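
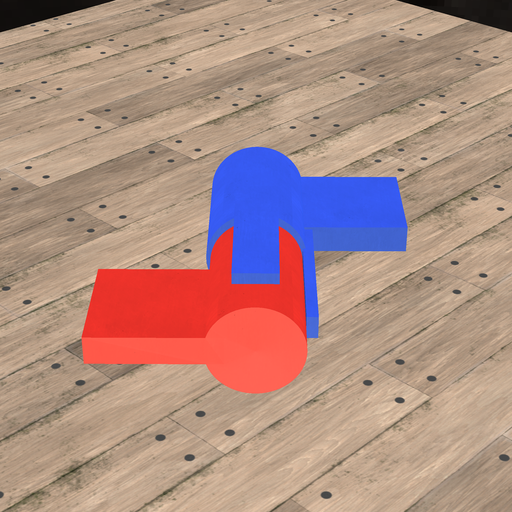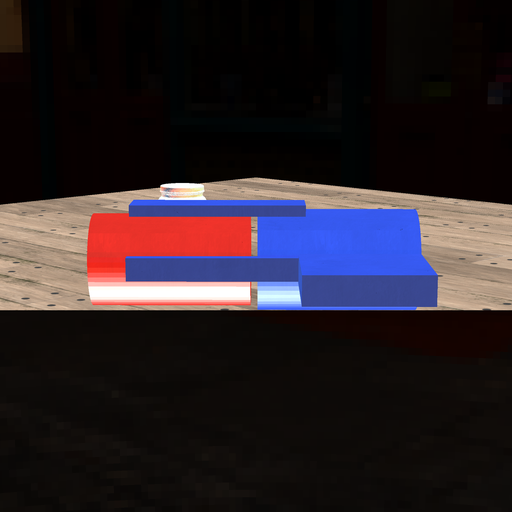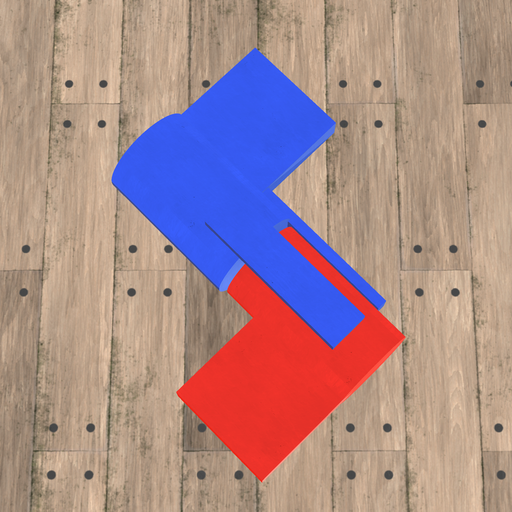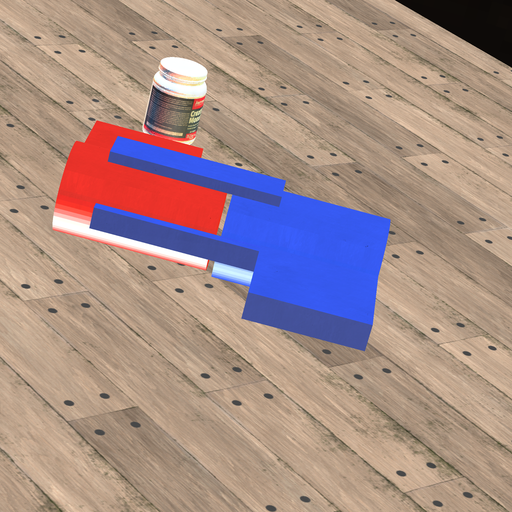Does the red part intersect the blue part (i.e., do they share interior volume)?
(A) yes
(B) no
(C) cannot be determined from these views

(B) no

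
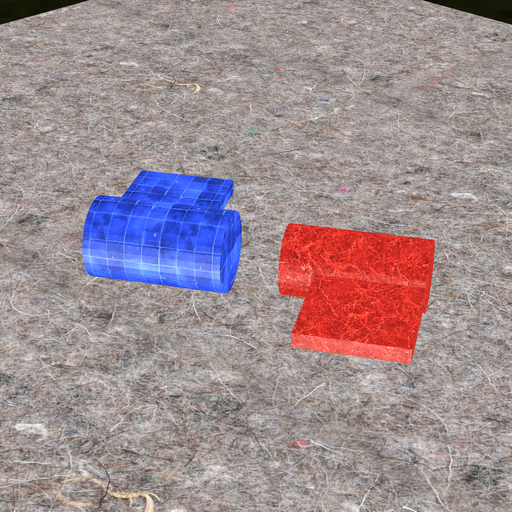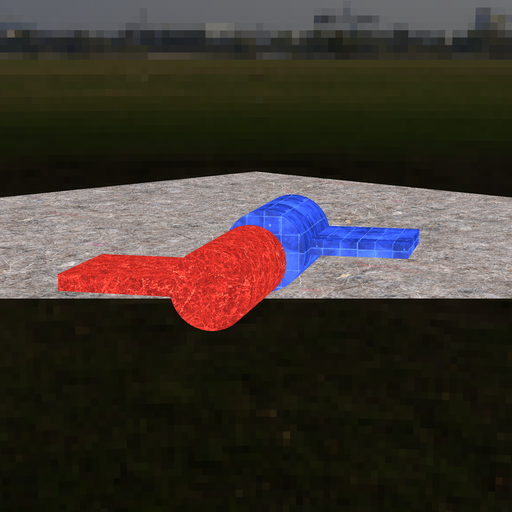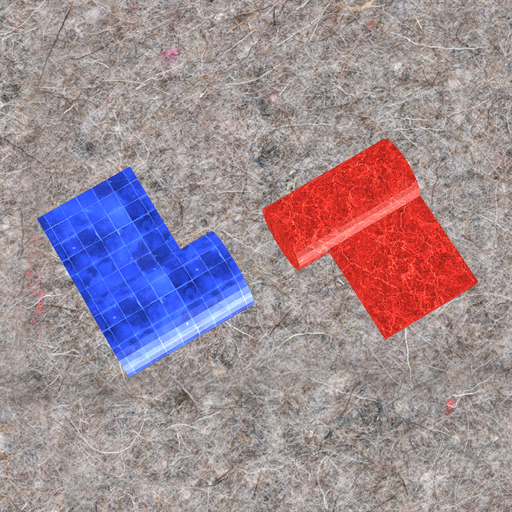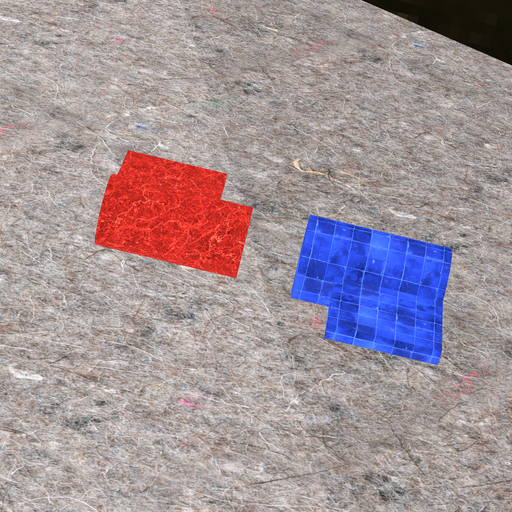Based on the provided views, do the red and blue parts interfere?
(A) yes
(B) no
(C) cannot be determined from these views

(B) no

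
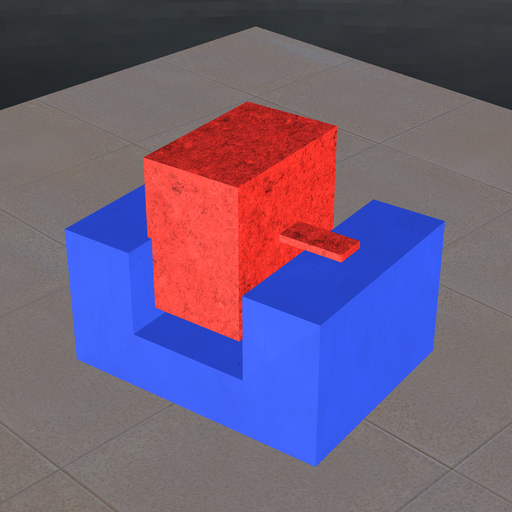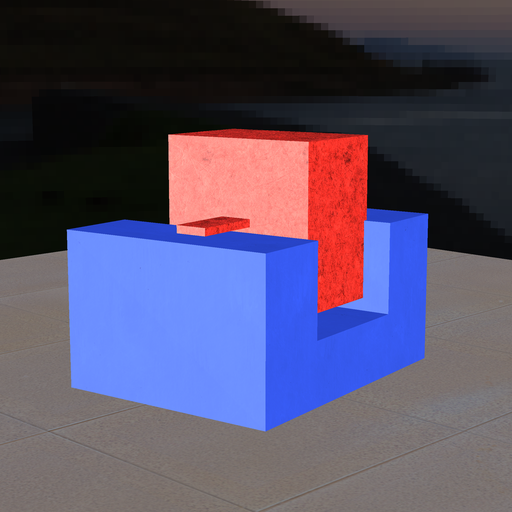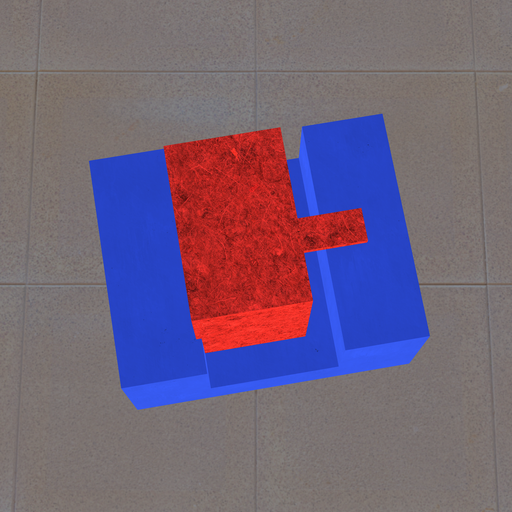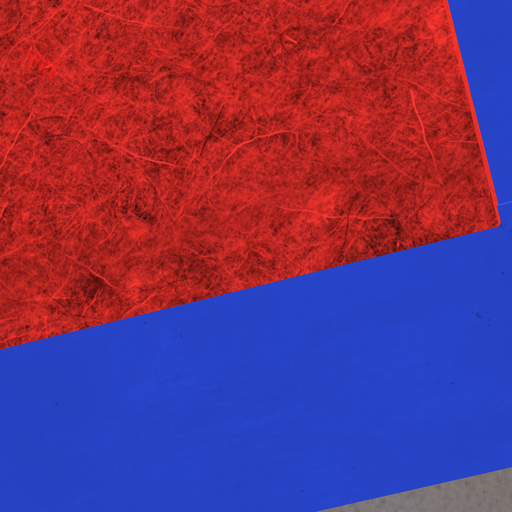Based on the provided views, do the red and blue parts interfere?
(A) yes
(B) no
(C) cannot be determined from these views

(A) yes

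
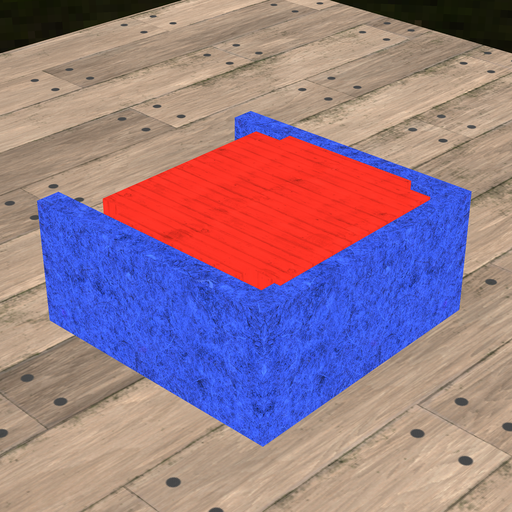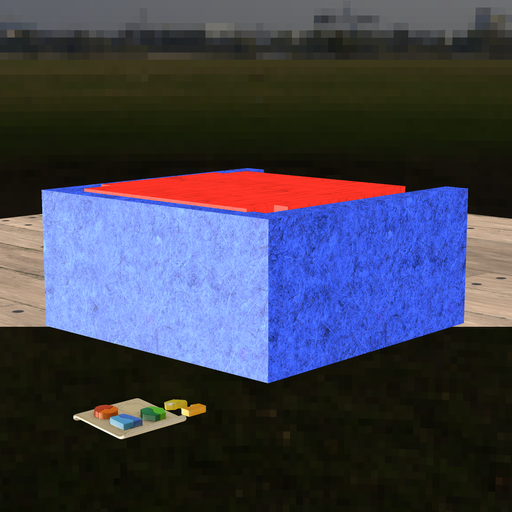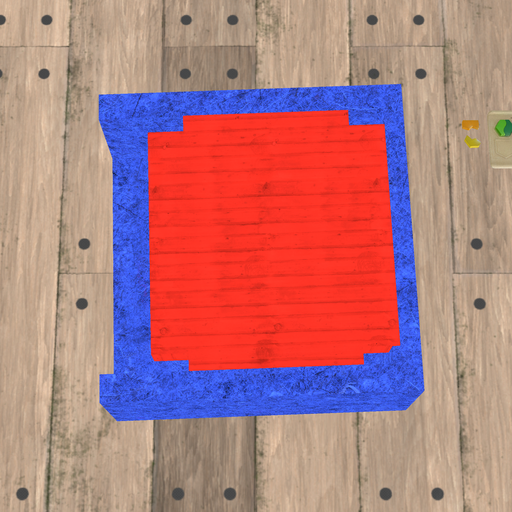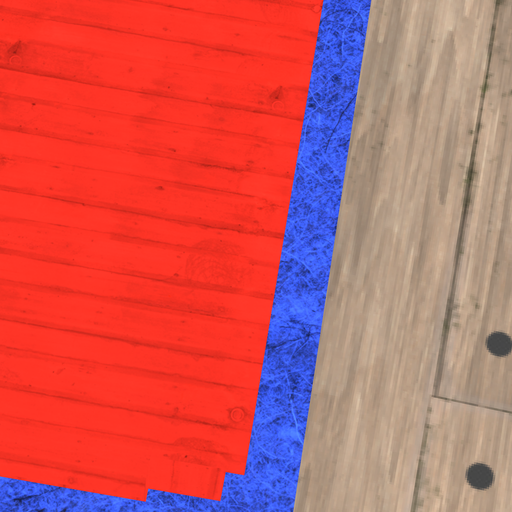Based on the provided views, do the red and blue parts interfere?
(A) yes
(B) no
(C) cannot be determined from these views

(A) yes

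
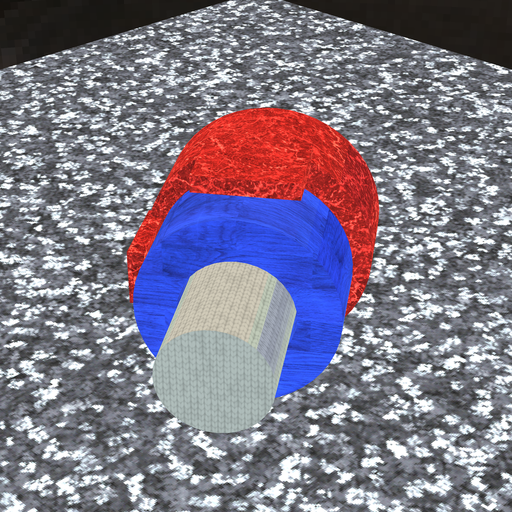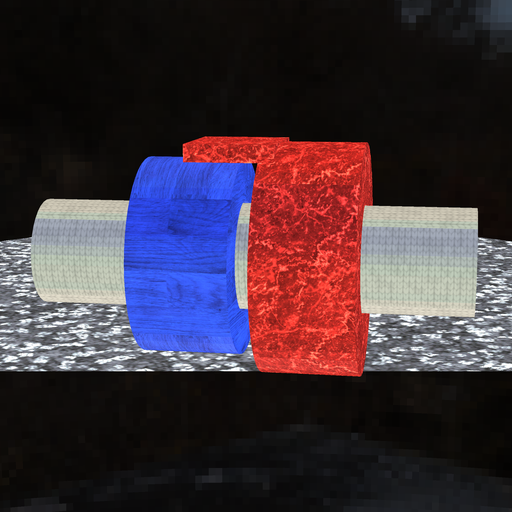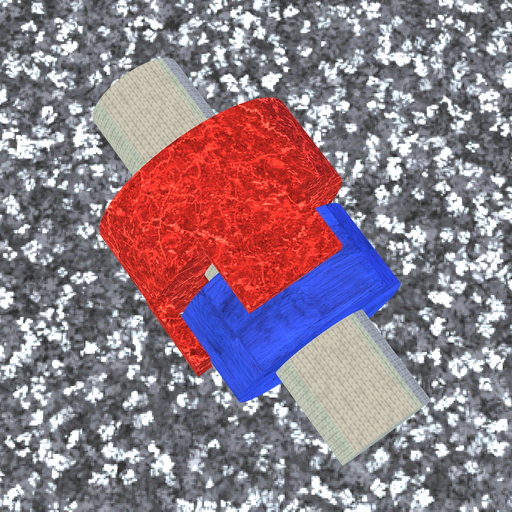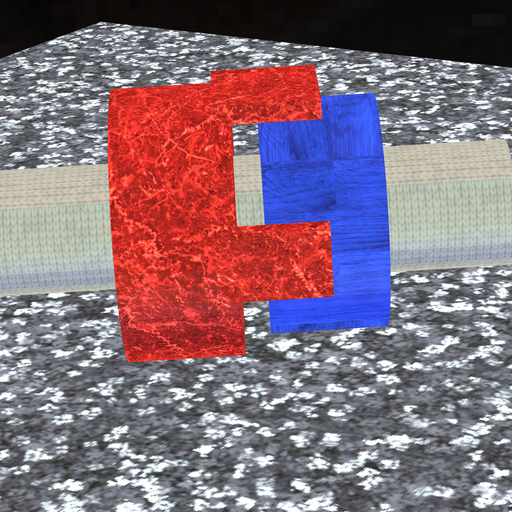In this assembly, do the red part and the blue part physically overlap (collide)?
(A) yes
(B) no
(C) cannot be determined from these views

(B) no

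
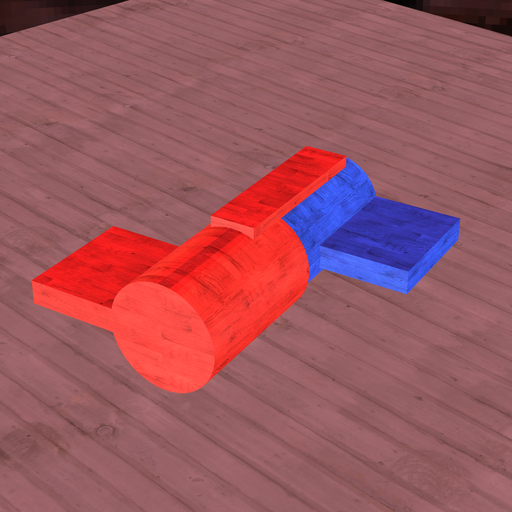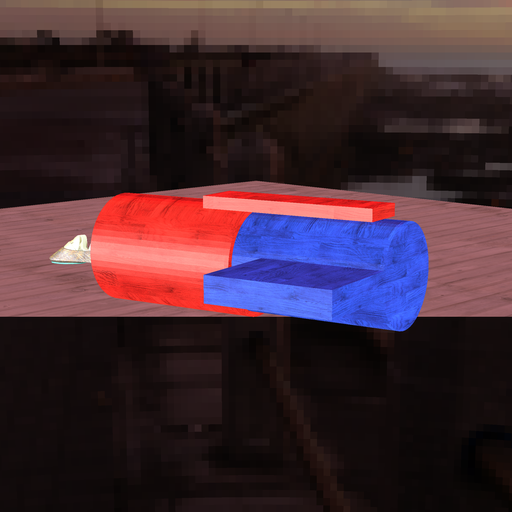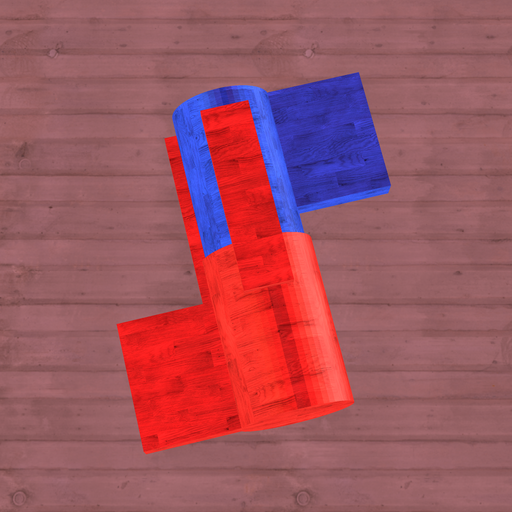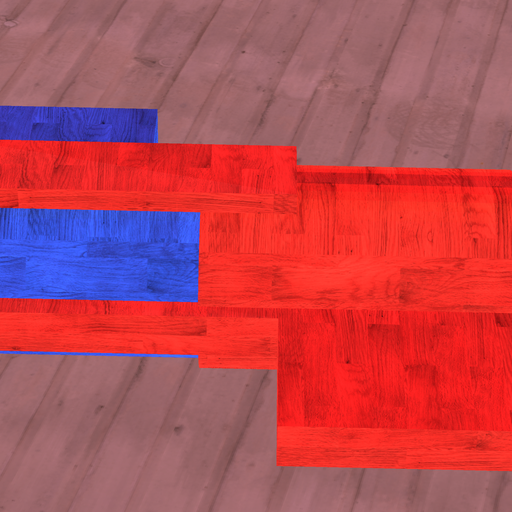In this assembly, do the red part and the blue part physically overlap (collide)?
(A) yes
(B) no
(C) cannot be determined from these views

(A) yes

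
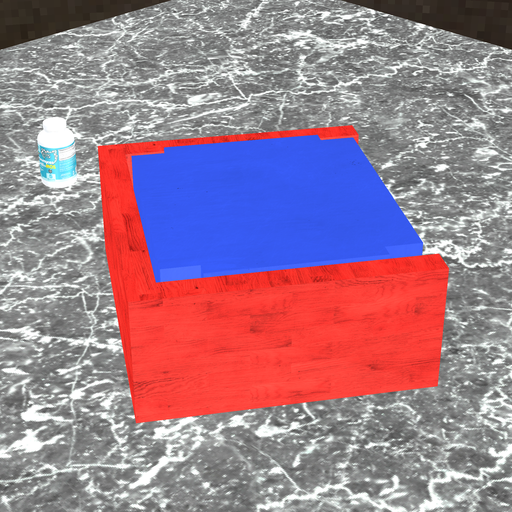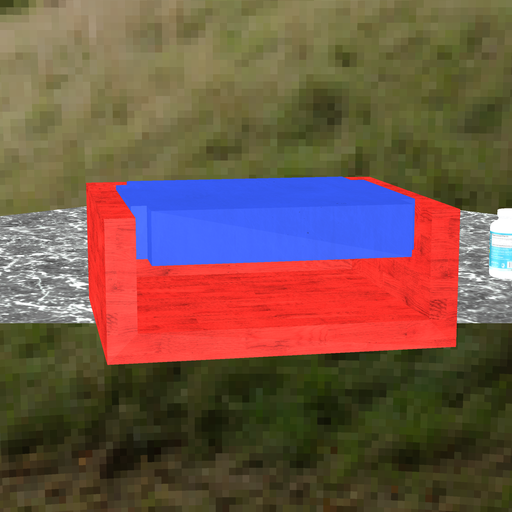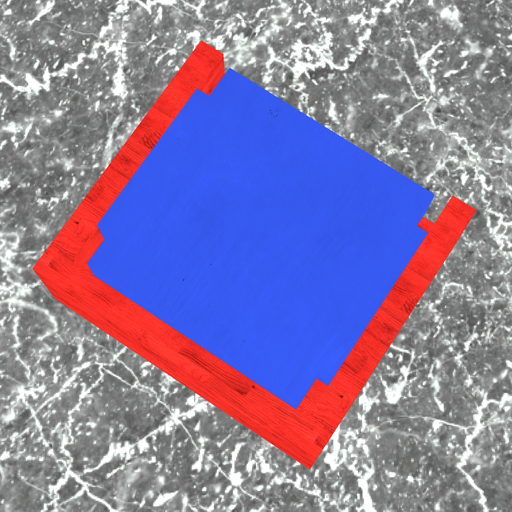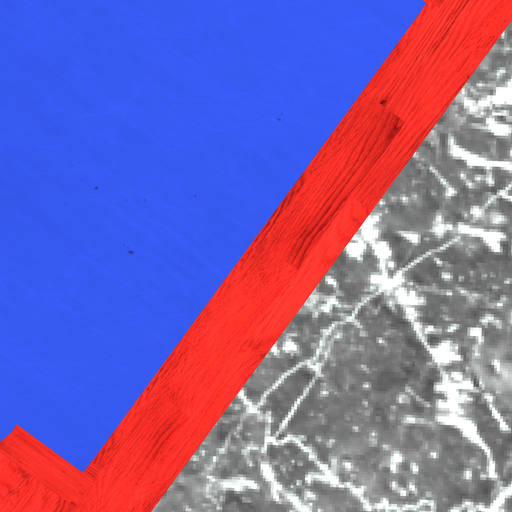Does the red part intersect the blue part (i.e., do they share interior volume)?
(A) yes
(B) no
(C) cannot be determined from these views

(B) no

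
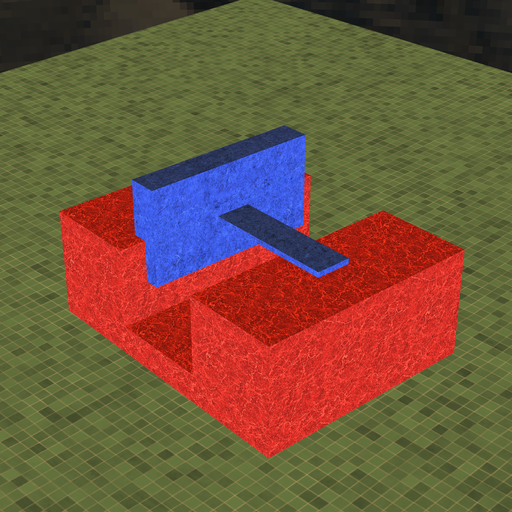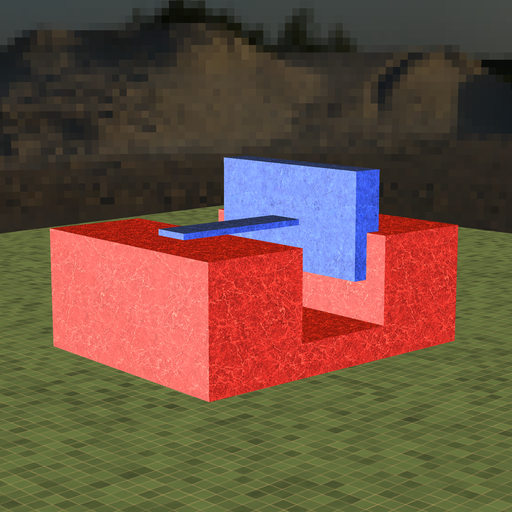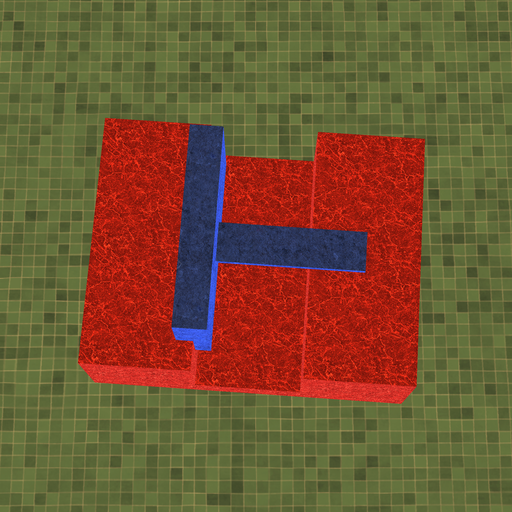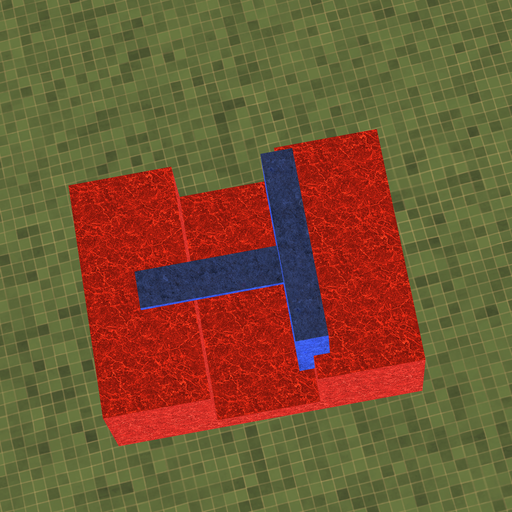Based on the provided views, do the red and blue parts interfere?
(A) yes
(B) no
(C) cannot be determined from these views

(A) yes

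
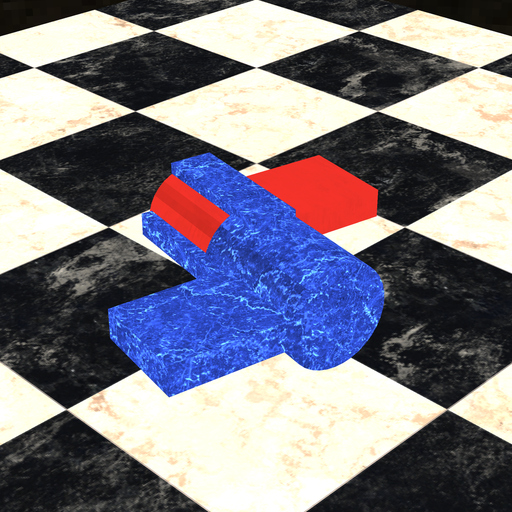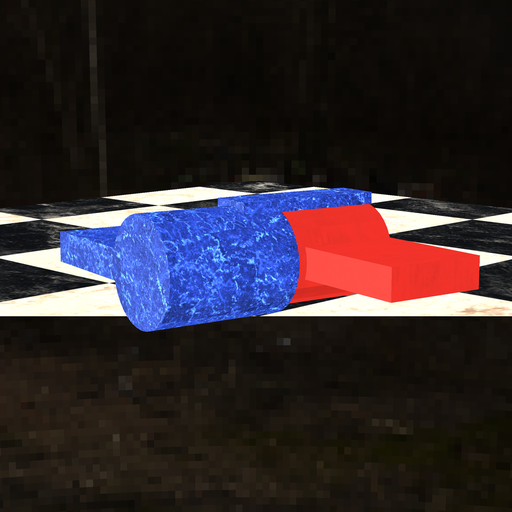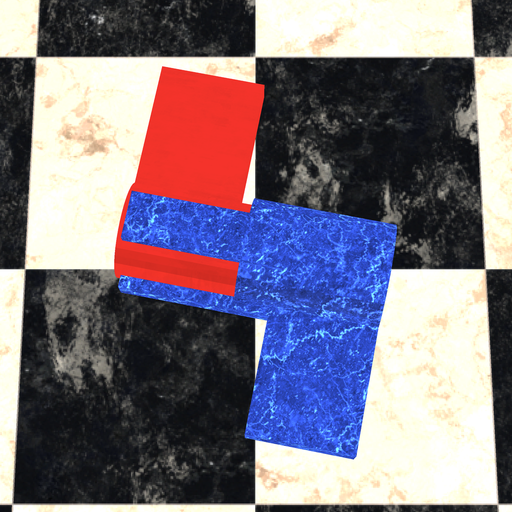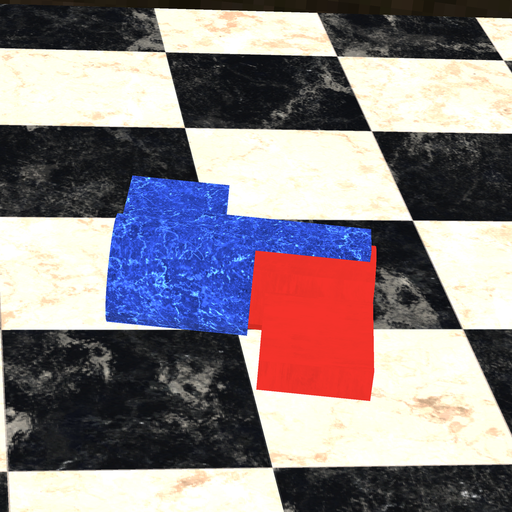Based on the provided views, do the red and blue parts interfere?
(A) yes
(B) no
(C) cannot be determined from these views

(A) yes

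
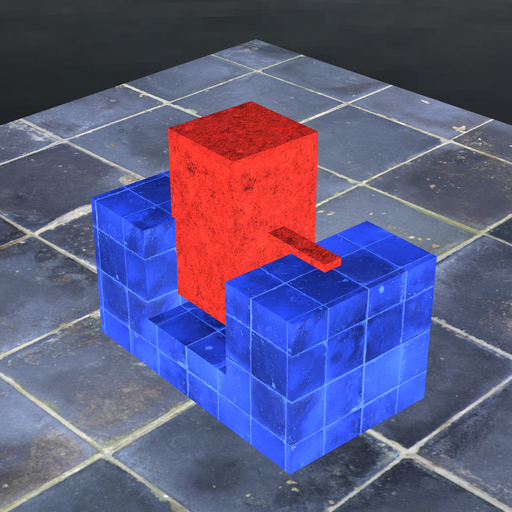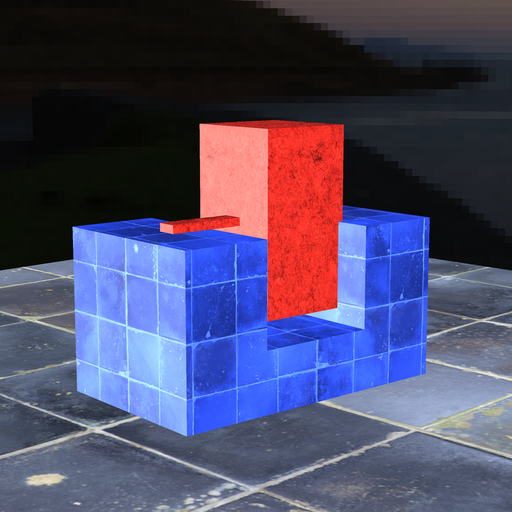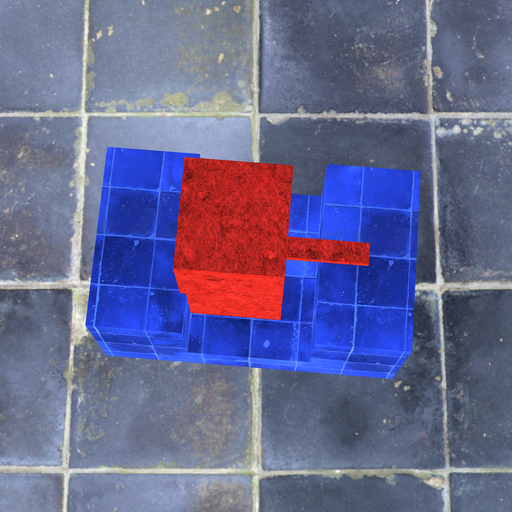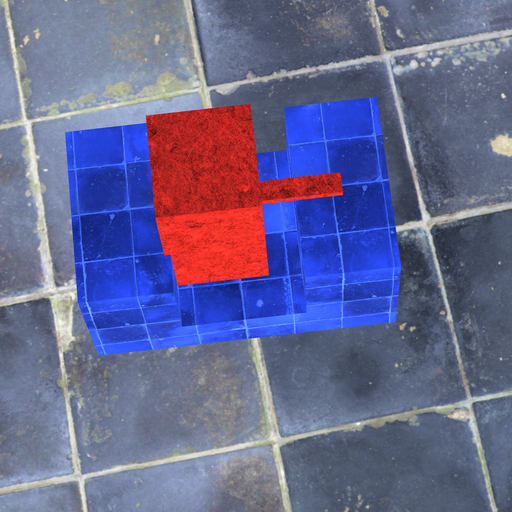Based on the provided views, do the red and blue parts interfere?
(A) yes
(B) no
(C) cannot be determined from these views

(A) yes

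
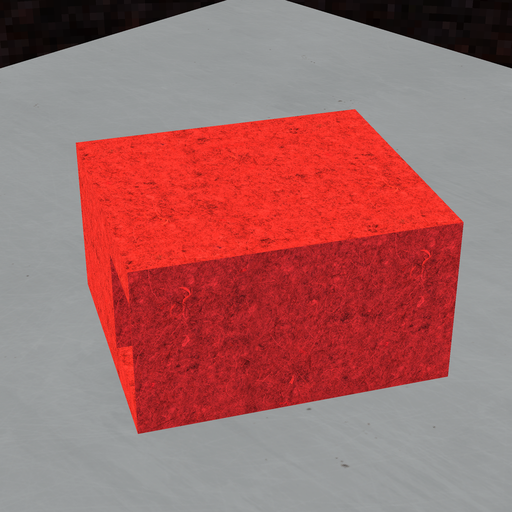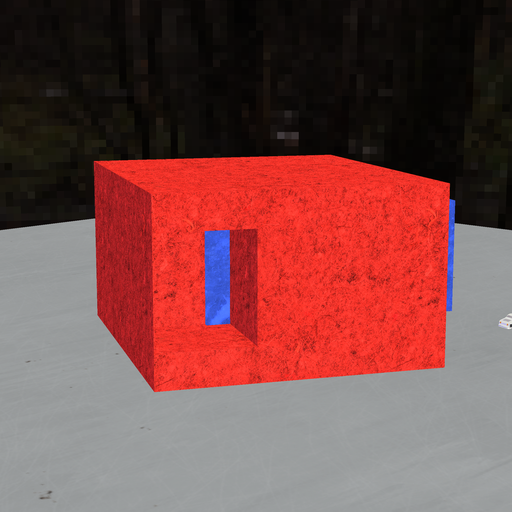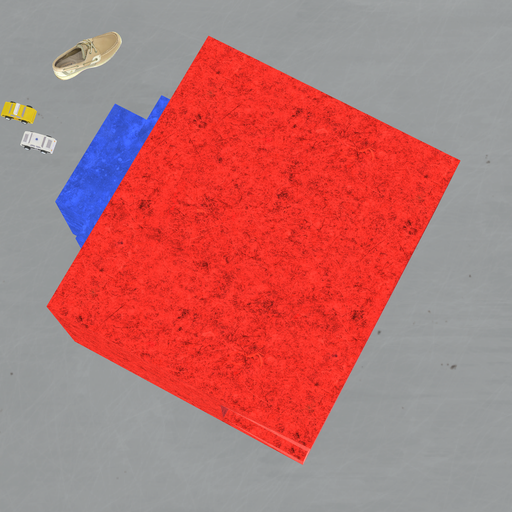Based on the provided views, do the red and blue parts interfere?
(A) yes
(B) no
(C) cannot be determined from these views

(C) cannot be determined from these views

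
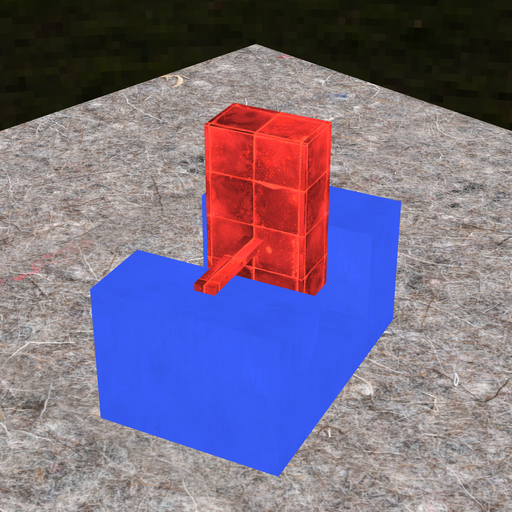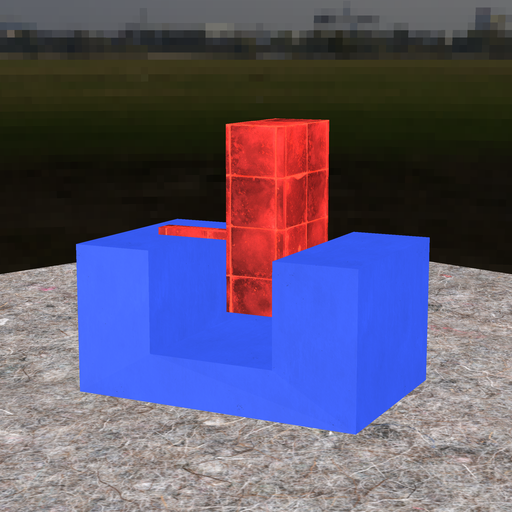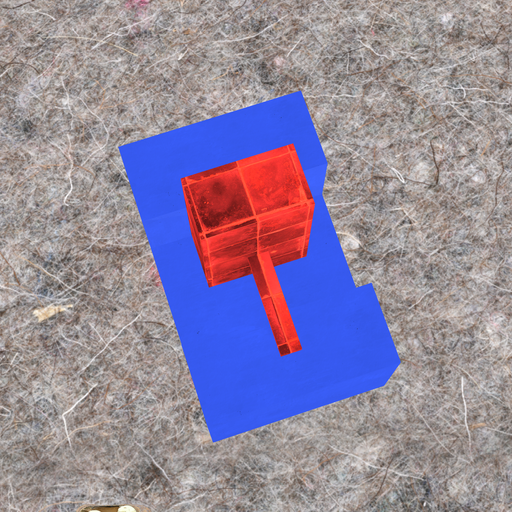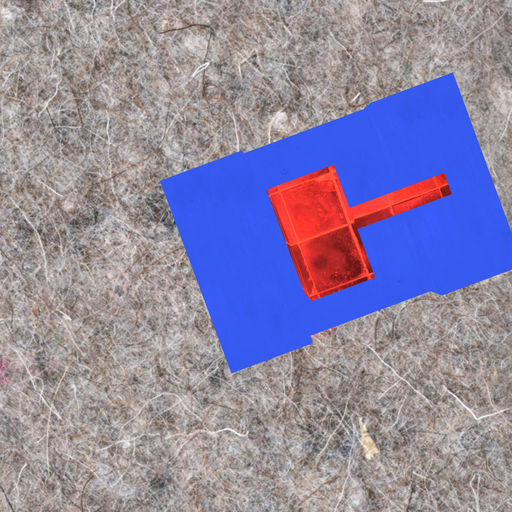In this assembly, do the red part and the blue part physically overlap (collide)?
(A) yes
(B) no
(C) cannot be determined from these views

(B) no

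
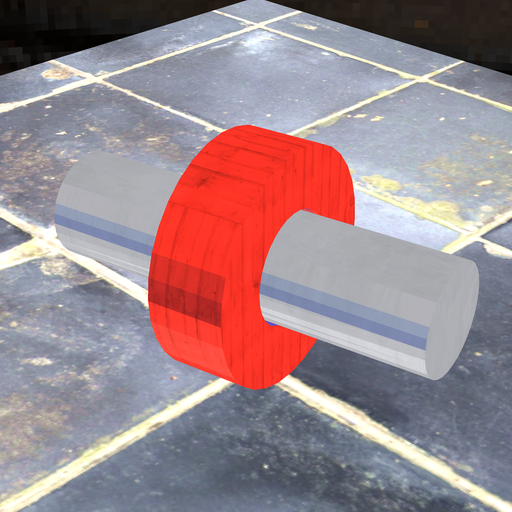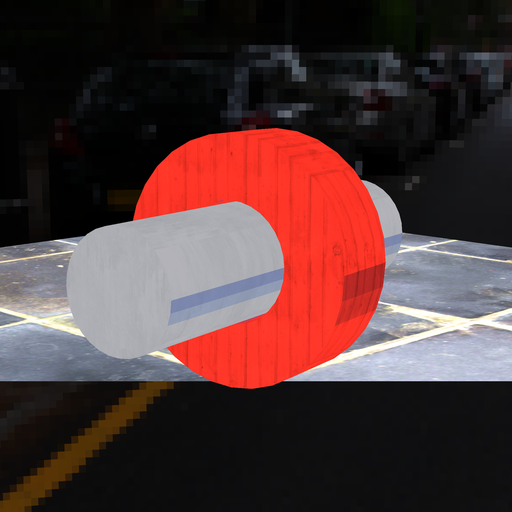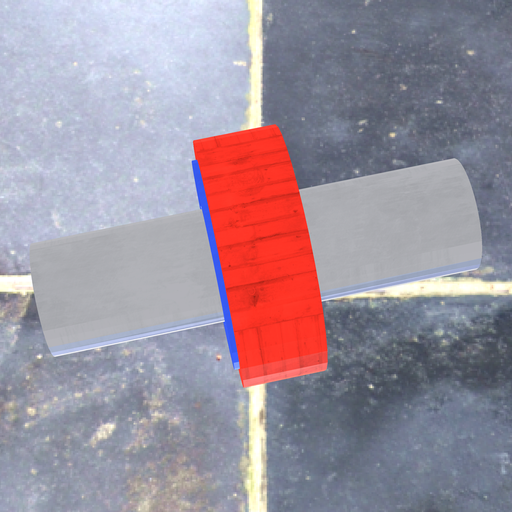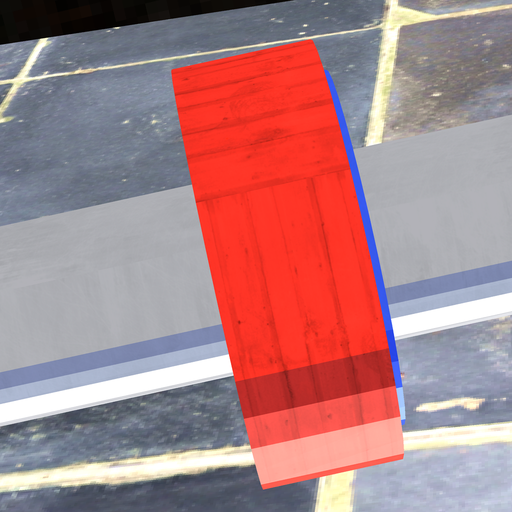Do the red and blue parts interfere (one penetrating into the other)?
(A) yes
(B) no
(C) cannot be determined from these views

(A) yes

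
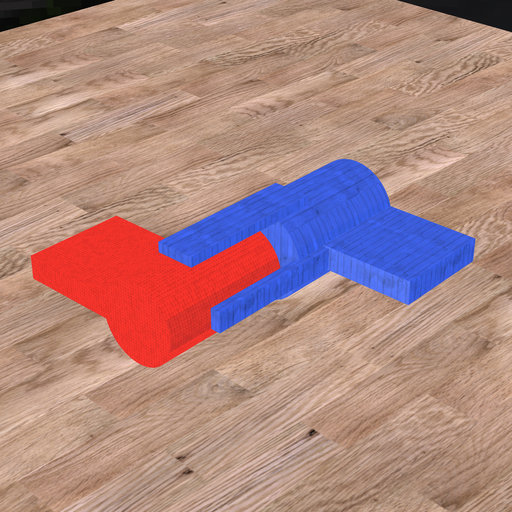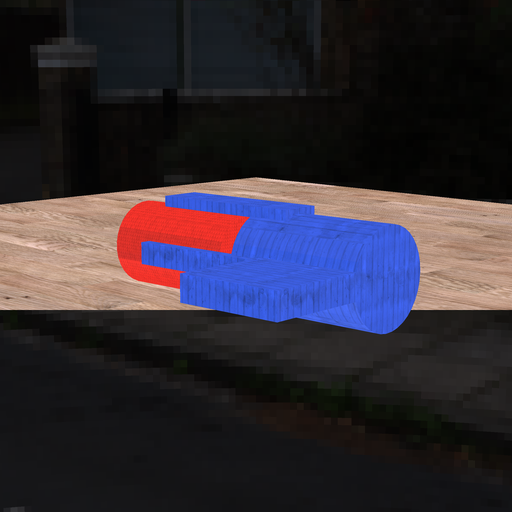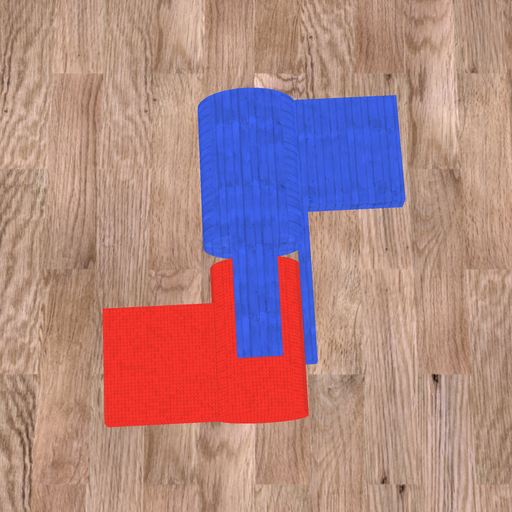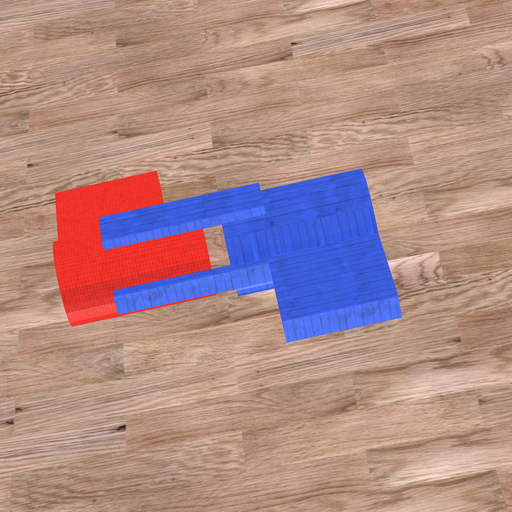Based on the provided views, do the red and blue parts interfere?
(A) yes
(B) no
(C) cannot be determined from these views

(B) no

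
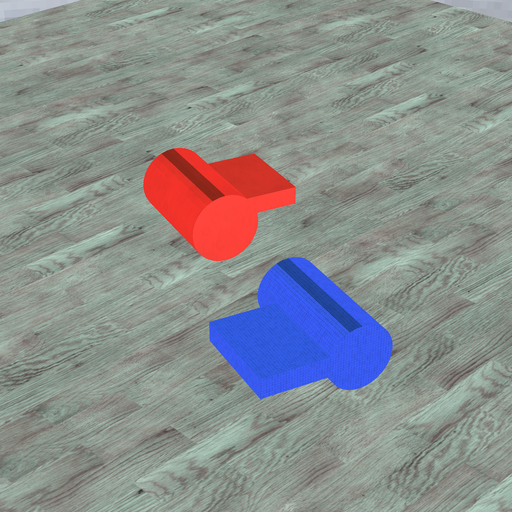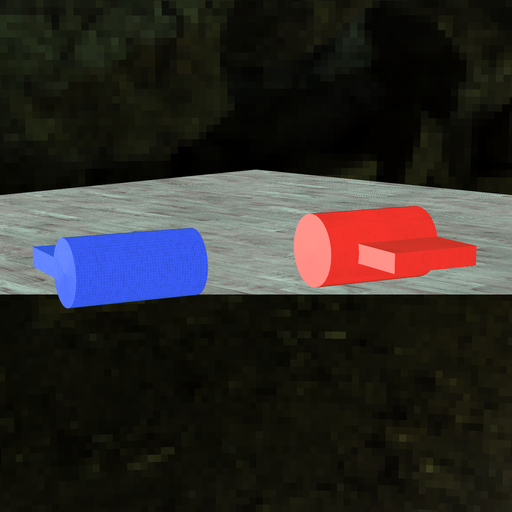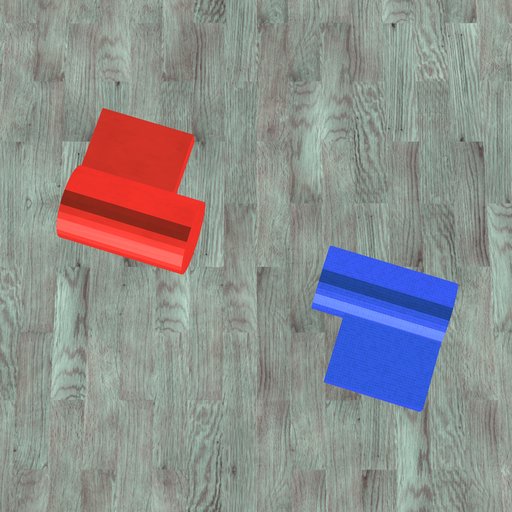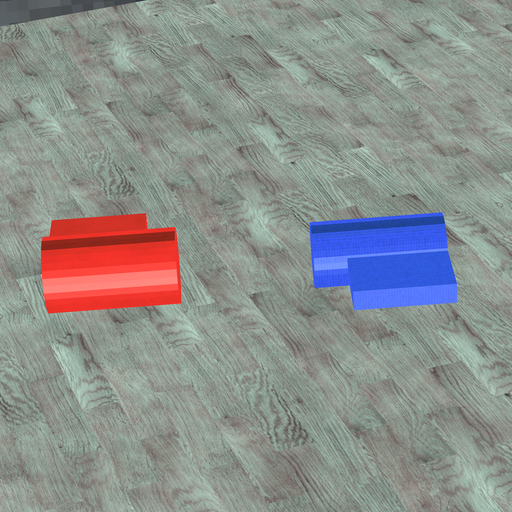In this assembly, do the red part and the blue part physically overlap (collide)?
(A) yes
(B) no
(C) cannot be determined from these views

(B) no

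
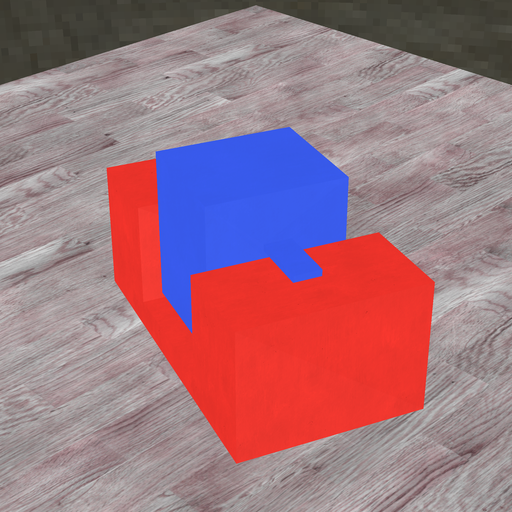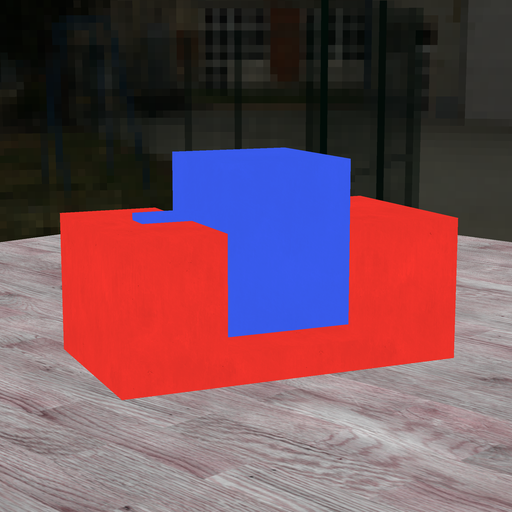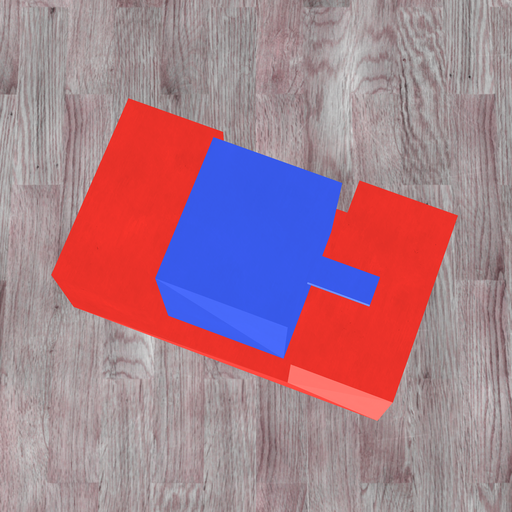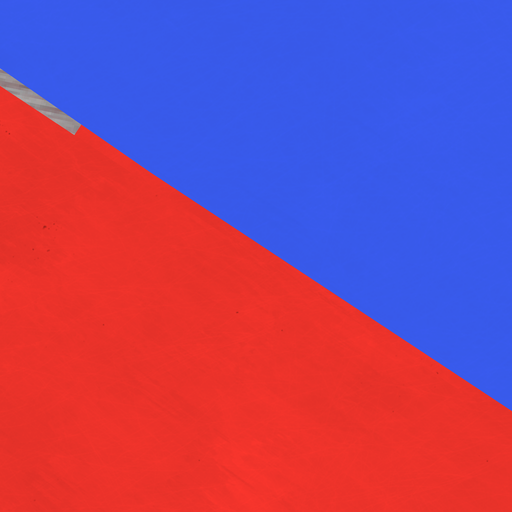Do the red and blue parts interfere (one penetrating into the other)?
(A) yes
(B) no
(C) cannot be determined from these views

(B) no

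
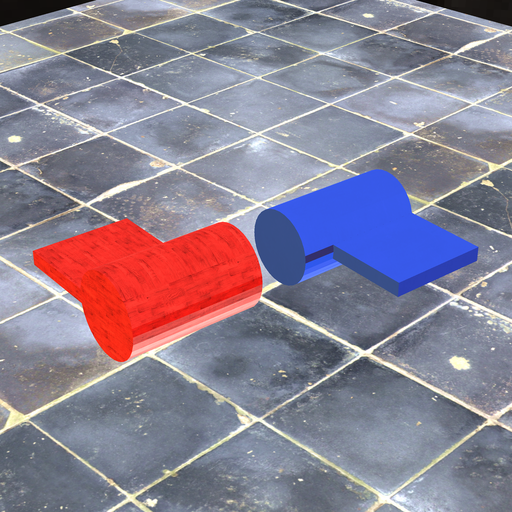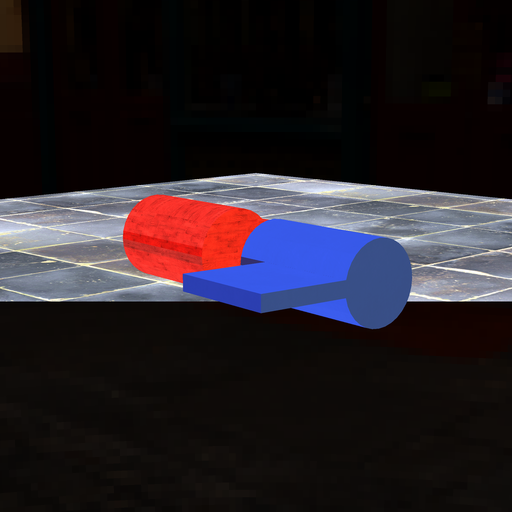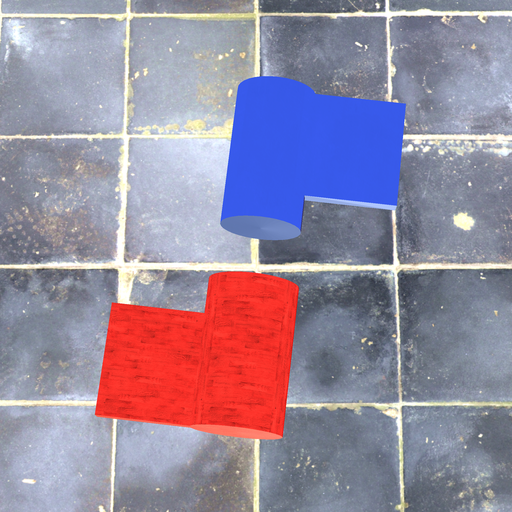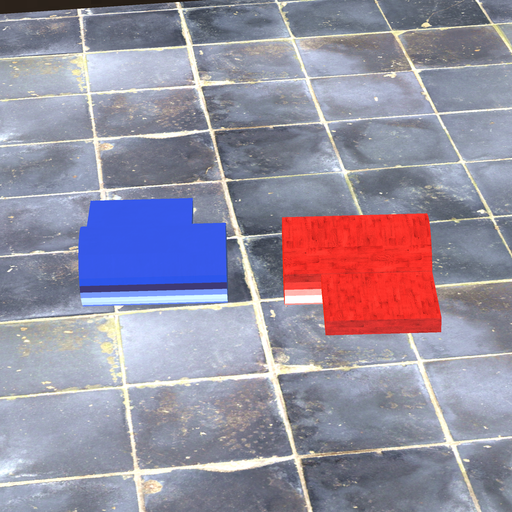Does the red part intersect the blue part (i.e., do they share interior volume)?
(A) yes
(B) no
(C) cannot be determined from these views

(B) no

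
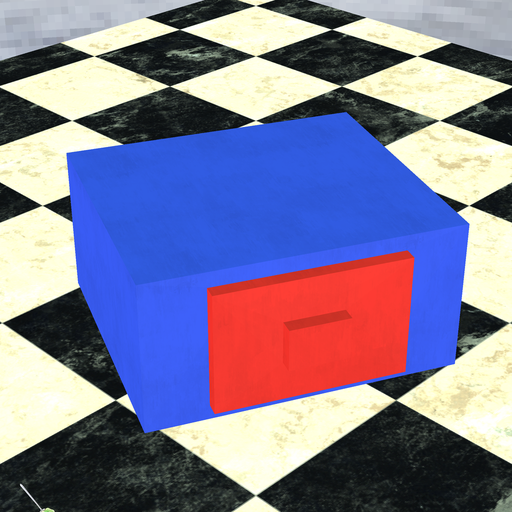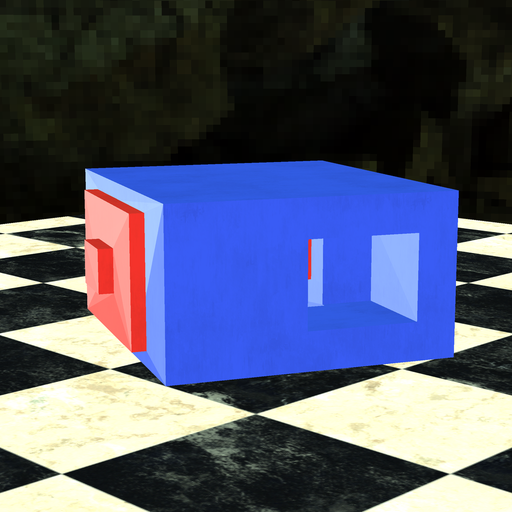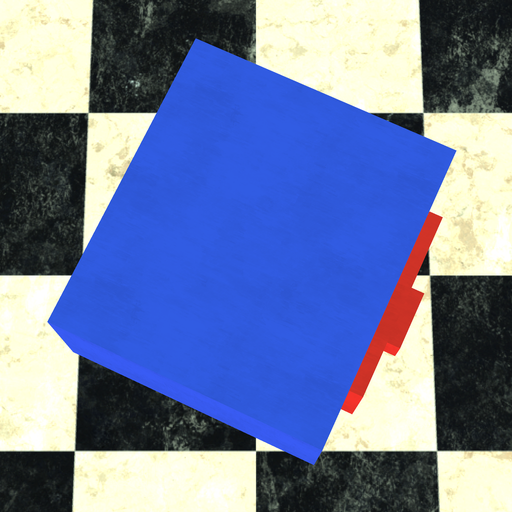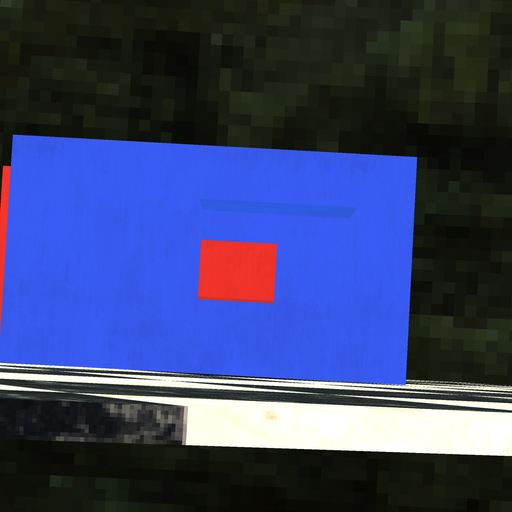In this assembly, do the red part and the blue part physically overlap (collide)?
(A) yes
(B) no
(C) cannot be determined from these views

(A) yes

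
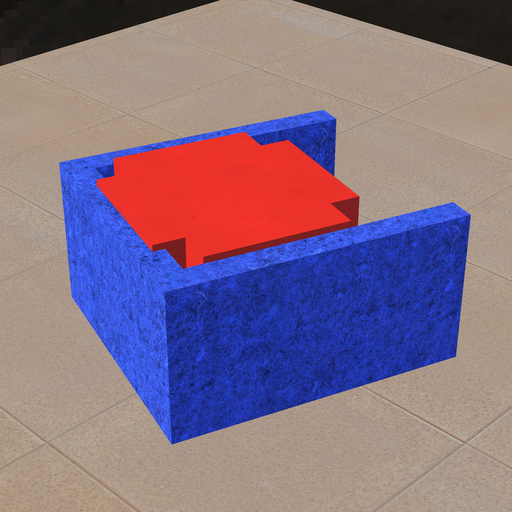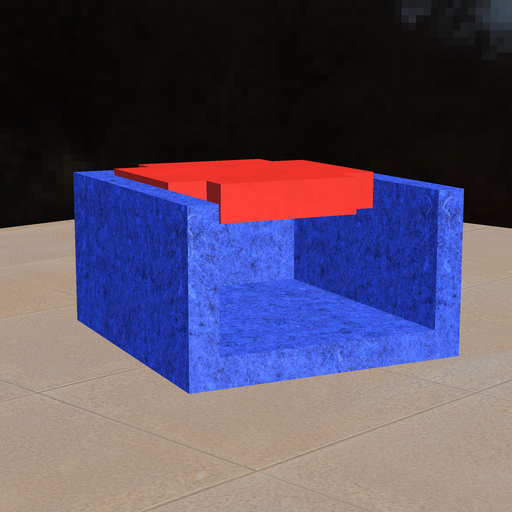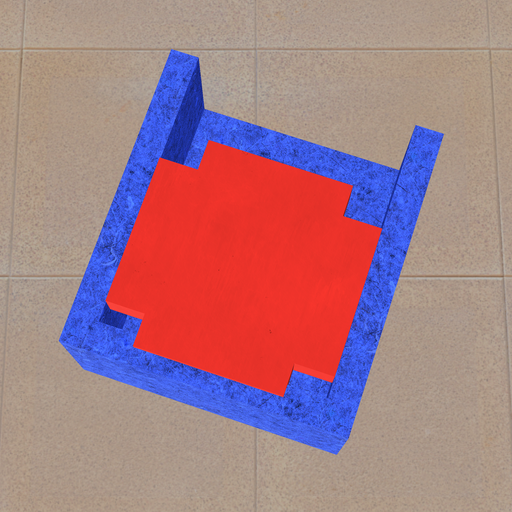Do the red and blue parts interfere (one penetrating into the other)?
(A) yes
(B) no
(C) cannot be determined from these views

(A) yes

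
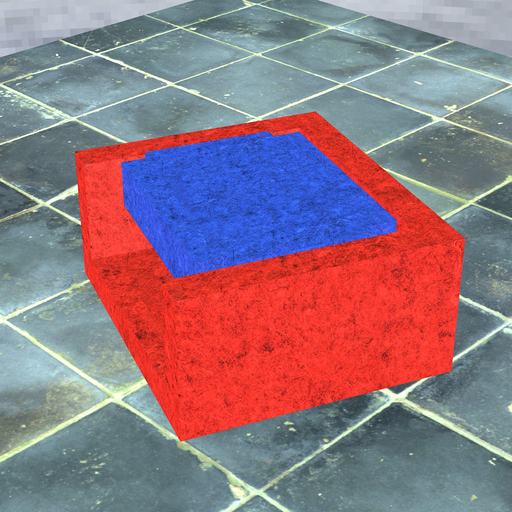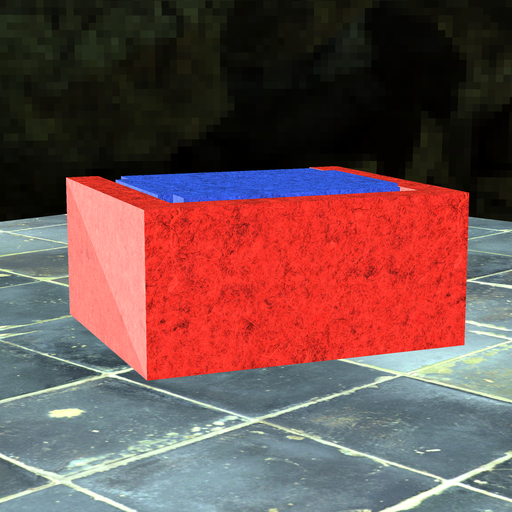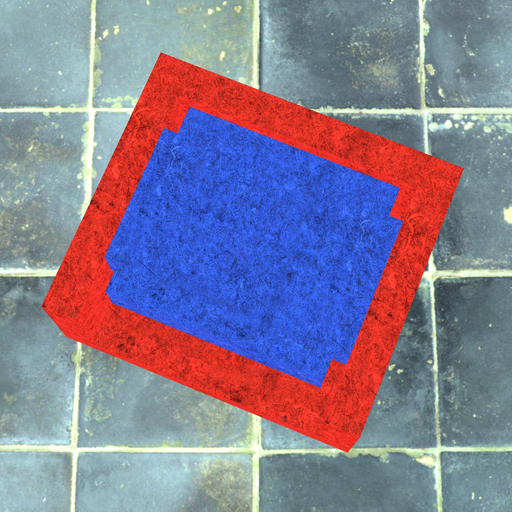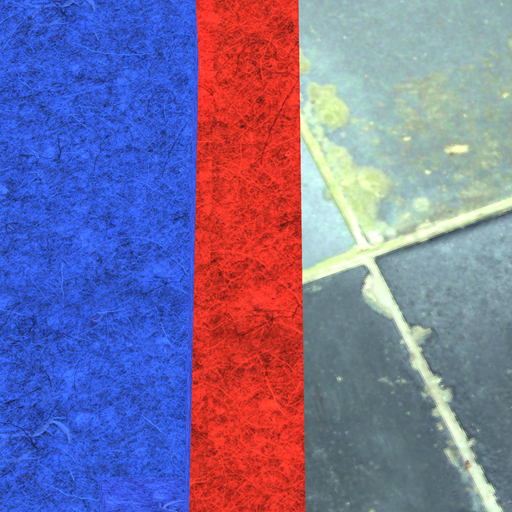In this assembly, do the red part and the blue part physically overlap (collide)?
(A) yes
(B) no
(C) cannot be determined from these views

(B) no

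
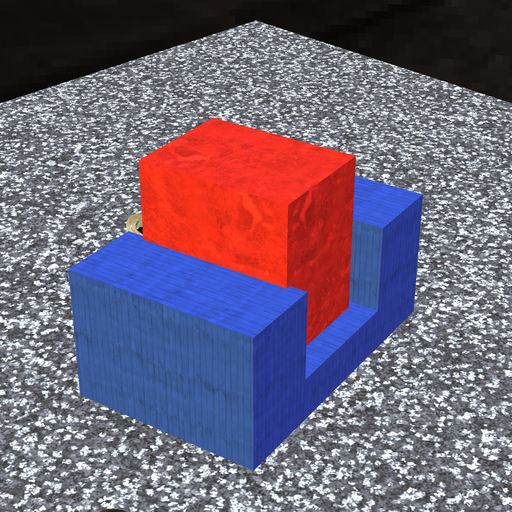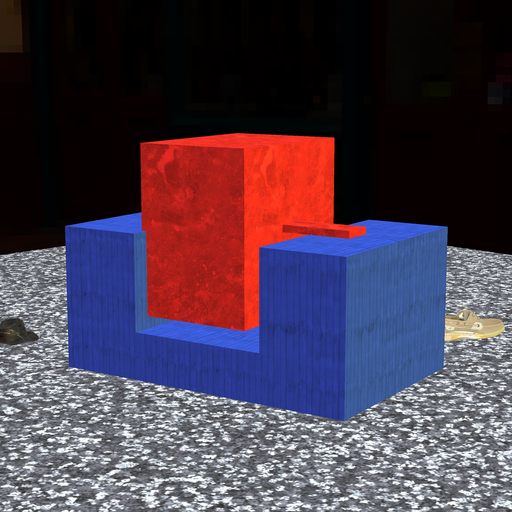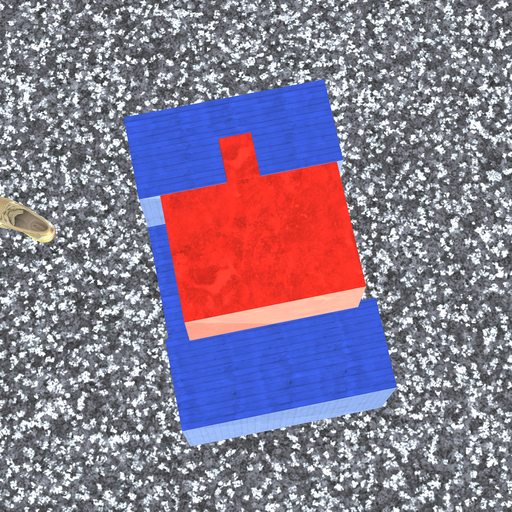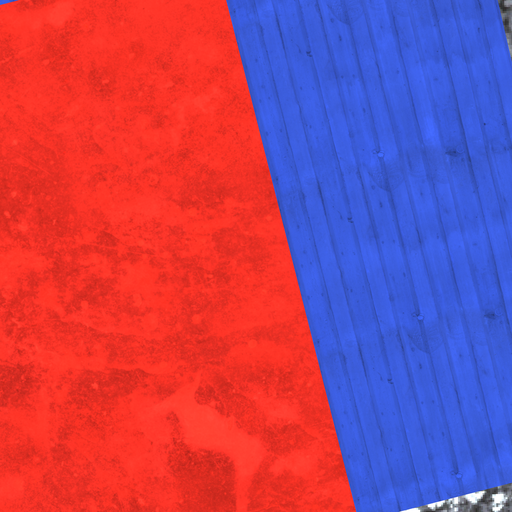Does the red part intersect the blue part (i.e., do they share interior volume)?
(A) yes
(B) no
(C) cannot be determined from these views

(A) yes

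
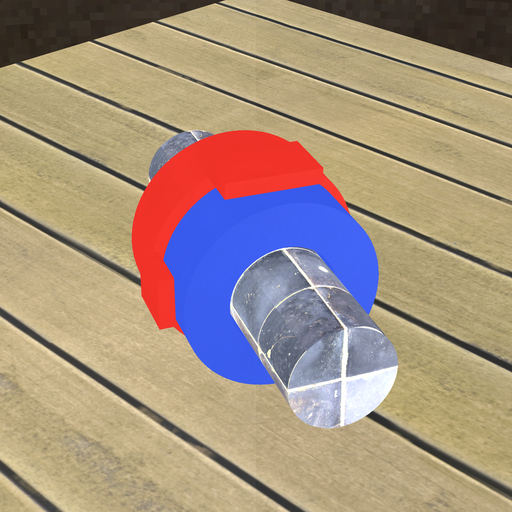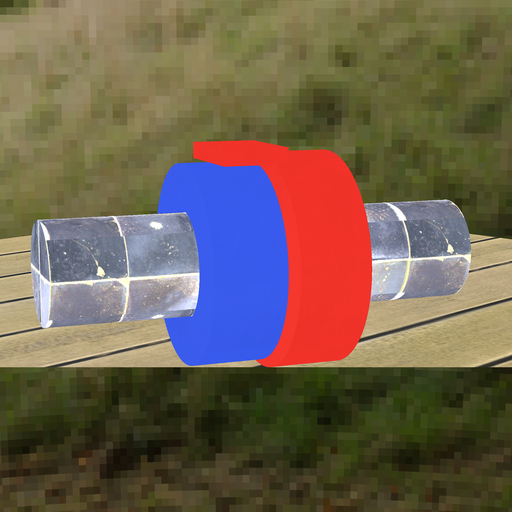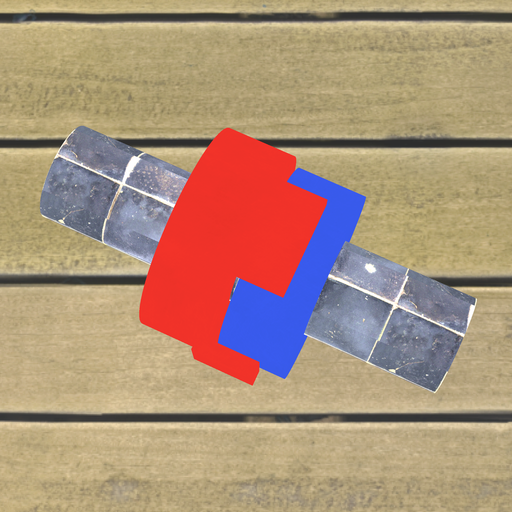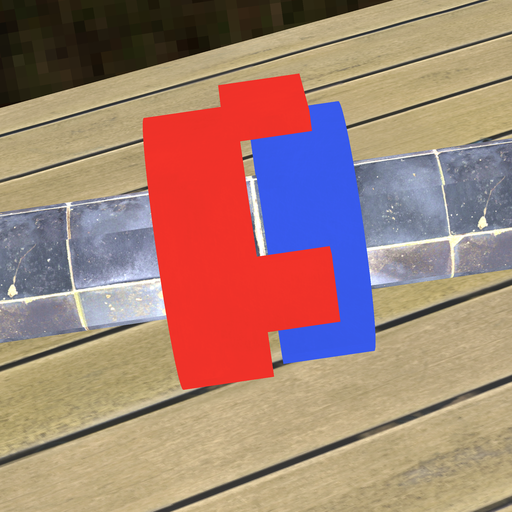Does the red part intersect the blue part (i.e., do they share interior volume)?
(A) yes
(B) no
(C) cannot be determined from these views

(B) no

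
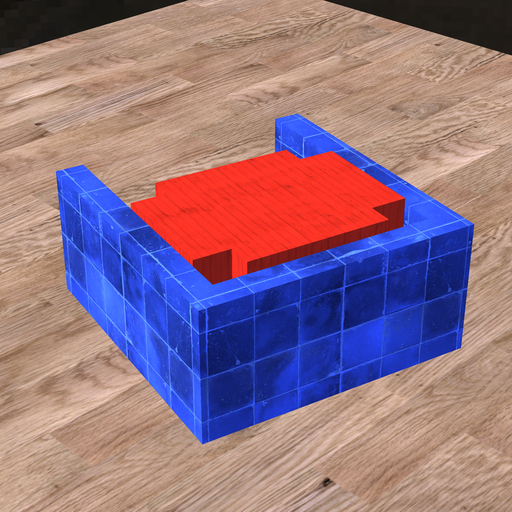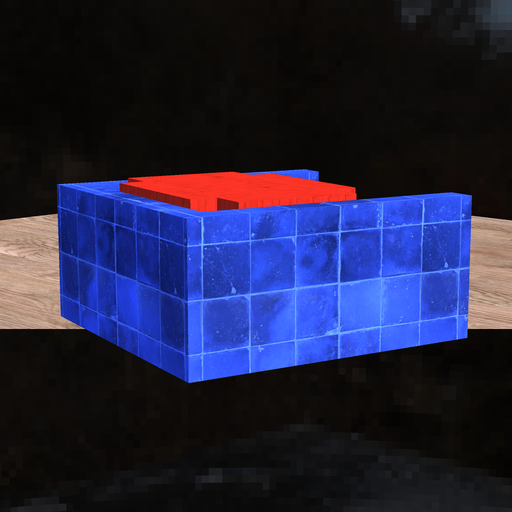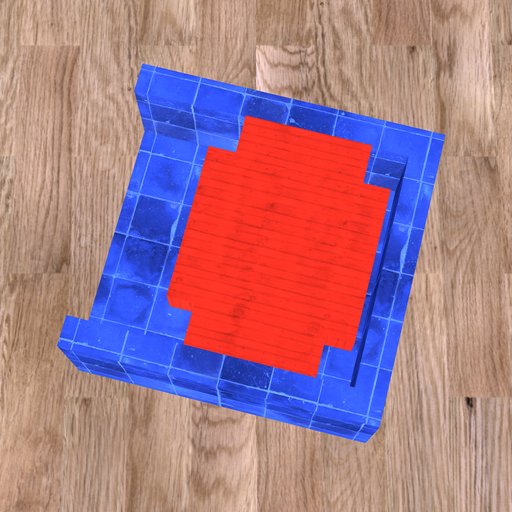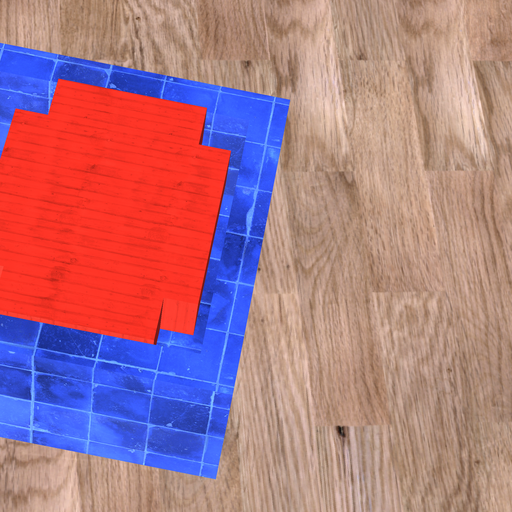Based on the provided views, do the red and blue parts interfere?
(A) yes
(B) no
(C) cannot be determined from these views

(B) no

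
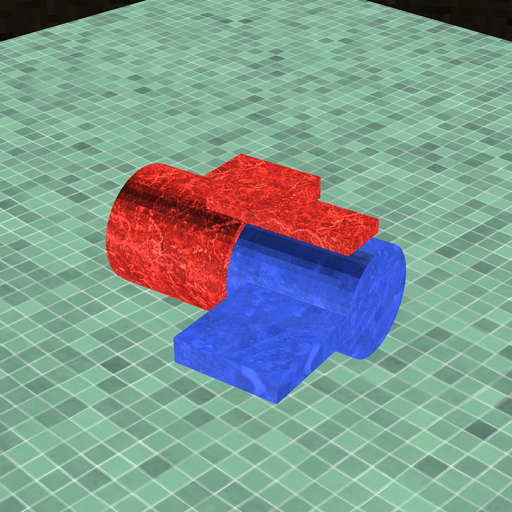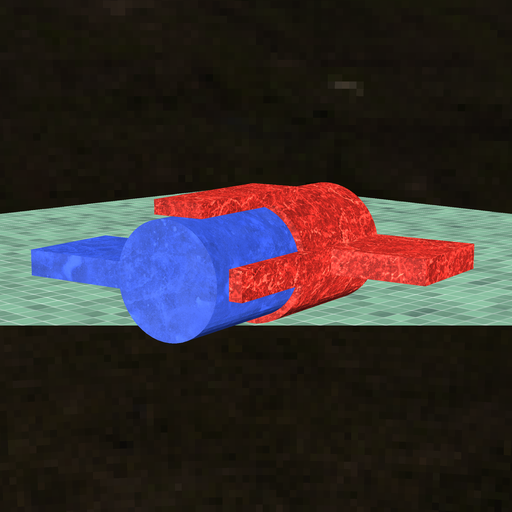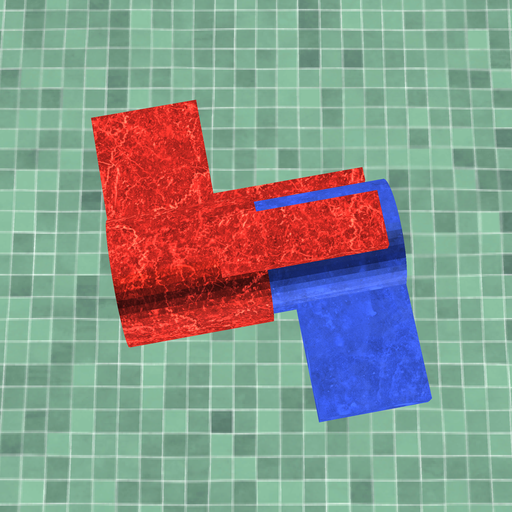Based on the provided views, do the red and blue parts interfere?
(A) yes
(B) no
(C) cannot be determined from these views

(A) yes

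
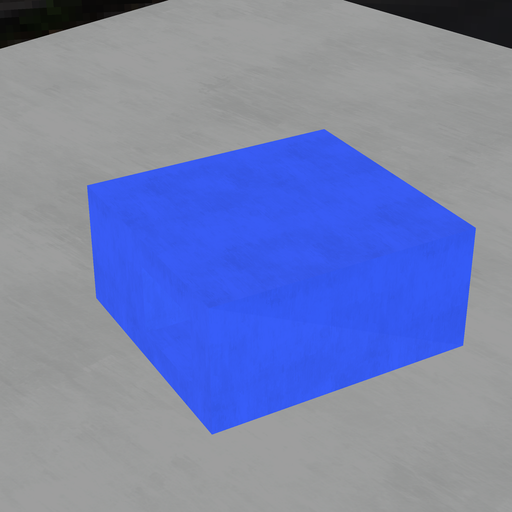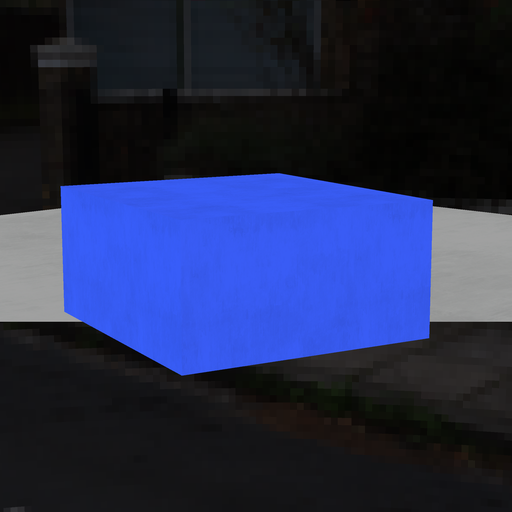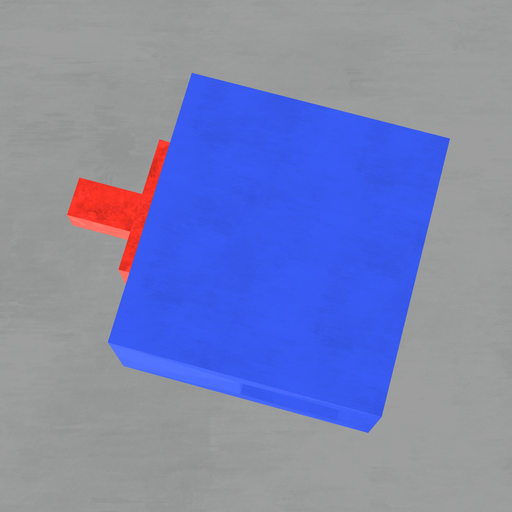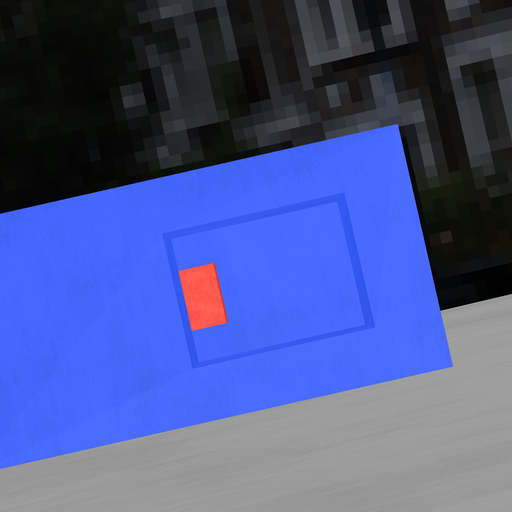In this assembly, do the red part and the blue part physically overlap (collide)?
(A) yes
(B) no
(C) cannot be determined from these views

(B) no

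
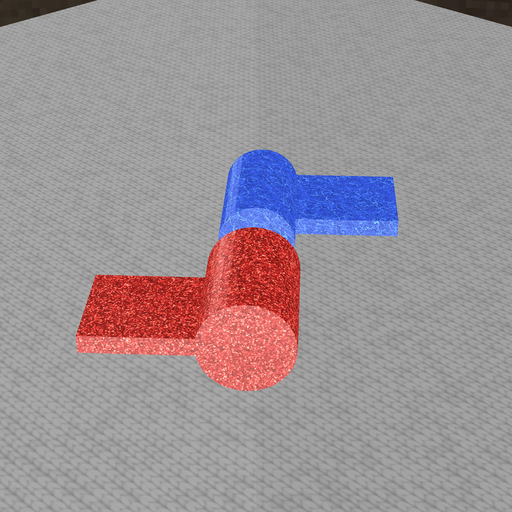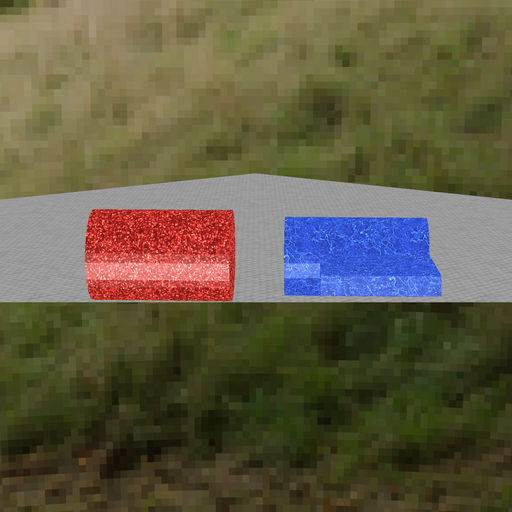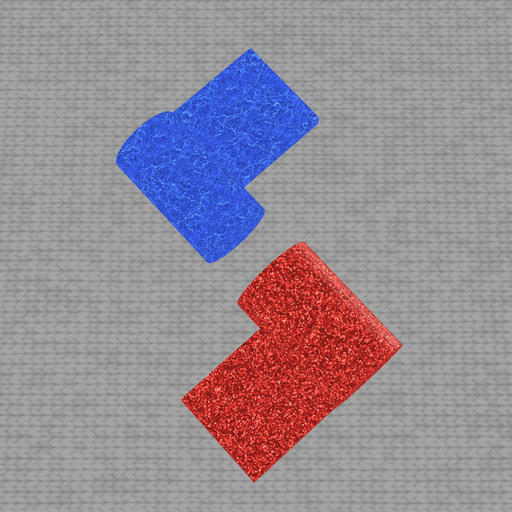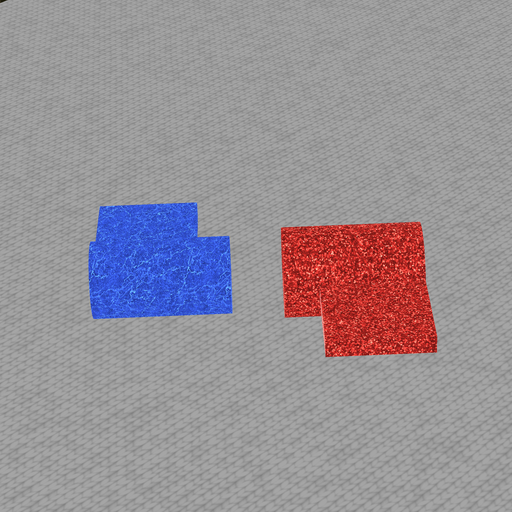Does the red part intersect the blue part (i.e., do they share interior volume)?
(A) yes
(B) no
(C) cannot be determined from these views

(B) no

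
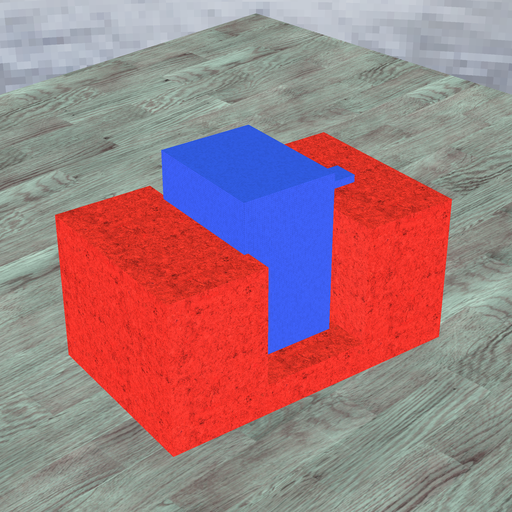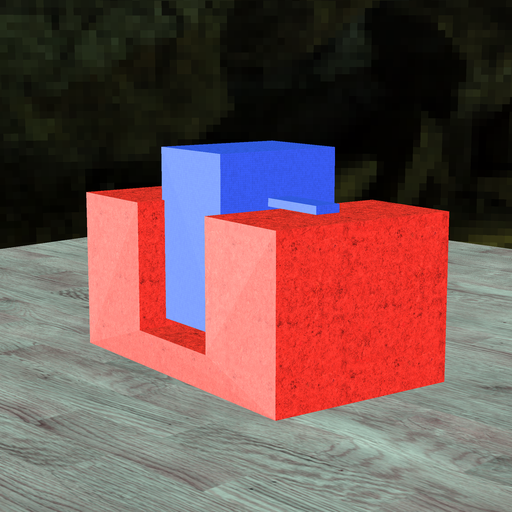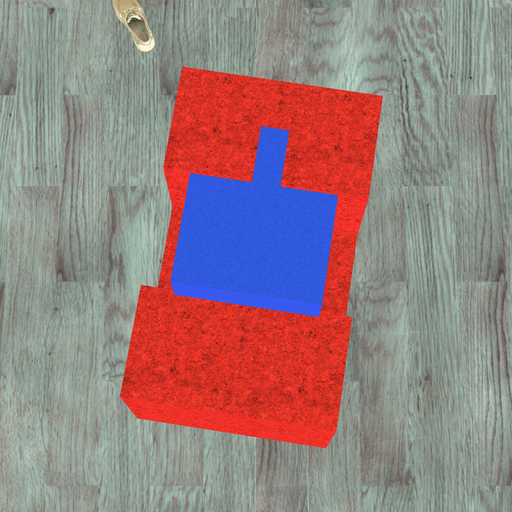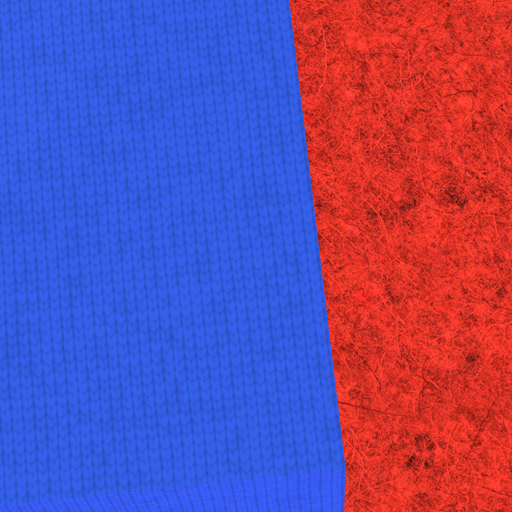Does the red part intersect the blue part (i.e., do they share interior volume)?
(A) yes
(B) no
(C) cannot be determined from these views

(A) yes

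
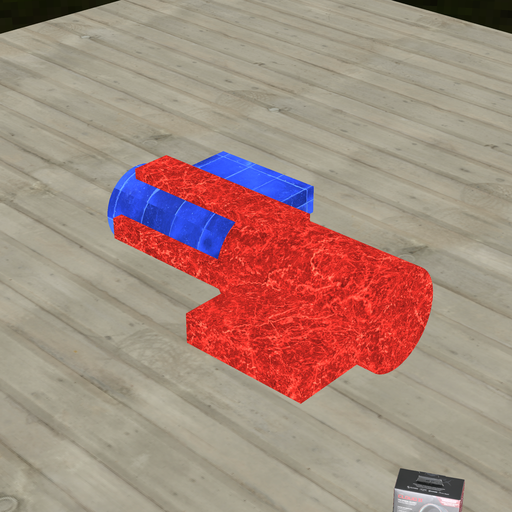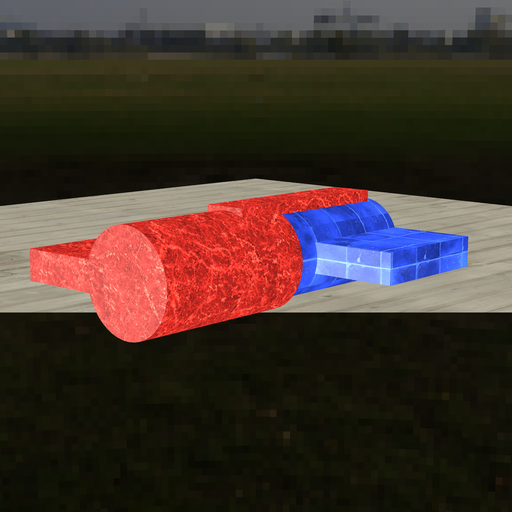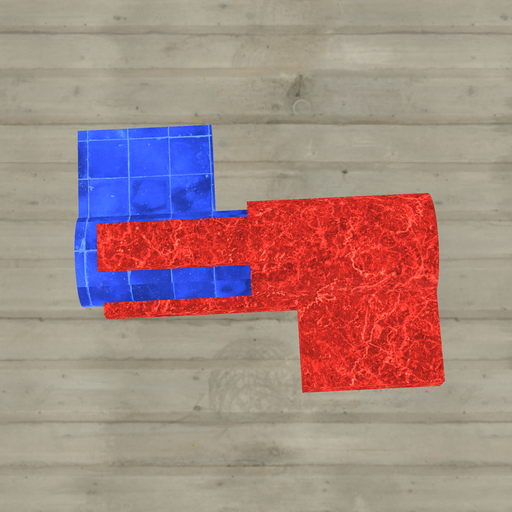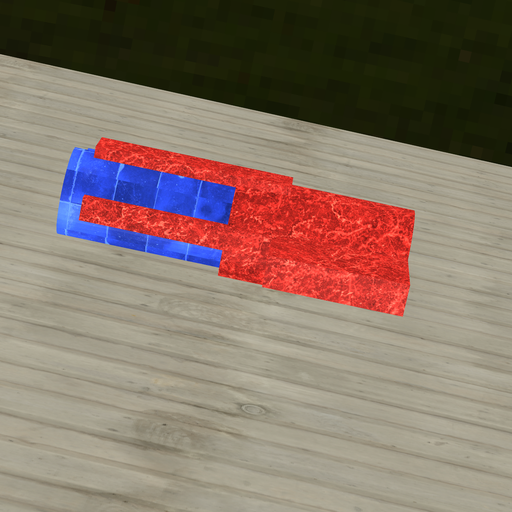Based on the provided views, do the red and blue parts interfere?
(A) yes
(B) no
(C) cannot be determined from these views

(A) yes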